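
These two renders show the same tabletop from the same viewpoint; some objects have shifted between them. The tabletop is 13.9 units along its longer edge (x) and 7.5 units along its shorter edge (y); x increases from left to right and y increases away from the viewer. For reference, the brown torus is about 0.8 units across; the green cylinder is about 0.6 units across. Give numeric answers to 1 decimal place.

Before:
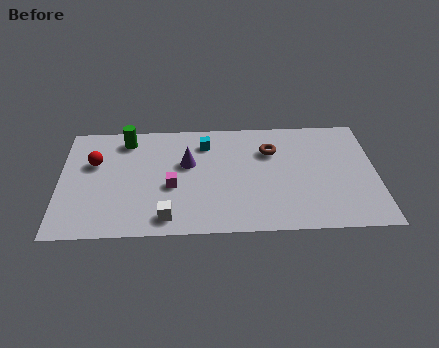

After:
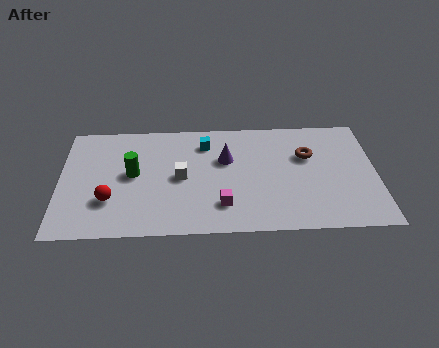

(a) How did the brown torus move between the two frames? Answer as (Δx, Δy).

(1.6, -0.4)

The brown torus started near (9.3, 5.3) and ended near (10.9, 4.9).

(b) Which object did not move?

the cyan cube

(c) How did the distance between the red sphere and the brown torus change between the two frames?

+1.3

They were about 7.8 units apart before and 9.1 after — 1.3 units further apart.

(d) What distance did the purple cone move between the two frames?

1.7

From (5.6, 4.6) to (7.3, 4.8), the purple cone covered √(1.7² + 0.2²) ≈ 1.7 units.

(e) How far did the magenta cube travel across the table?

2.6

The magenta cube moved from about (4.9, 3.1) to (7.1, 1.8), a distance of √(2.2² + 1.3²) ≈ 2.6.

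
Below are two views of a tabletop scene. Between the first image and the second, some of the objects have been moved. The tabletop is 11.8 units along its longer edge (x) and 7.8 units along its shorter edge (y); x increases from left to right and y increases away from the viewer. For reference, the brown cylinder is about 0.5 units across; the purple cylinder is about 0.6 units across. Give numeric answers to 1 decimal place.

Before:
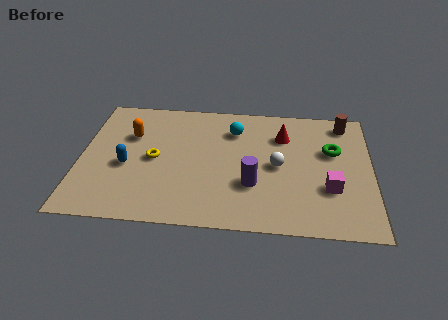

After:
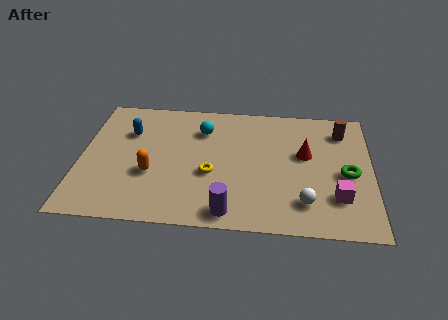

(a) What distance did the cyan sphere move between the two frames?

1.3

The cyan sphere moved from about (6.2, 5.9) to (4.9, 5.8), a distance of √(1.3² + 0.1²) ≈ 1.3.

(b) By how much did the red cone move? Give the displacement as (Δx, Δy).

(0.9, -1.1)

From the two frames, the red cone sits at roughly (8.2, 5.7) before and (9.1, 4.6) after.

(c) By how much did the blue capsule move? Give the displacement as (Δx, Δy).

(0.0, 2.1)

The blue capsule started near (1.9, 3.3) and ended near (1.9, 5.4).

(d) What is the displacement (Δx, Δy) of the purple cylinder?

(-0.9, -1.7)

The purple cylinder started near (7.0, 2.6) and ended near (6.1, 0.9).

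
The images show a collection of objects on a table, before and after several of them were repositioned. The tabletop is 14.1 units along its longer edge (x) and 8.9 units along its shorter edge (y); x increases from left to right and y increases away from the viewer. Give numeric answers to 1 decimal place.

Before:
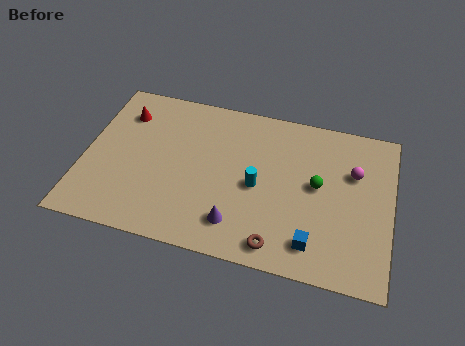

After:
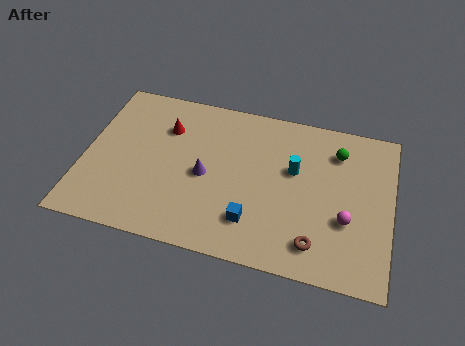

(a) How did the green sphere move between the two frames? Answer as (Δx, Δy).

(0.8, 2.1)

The green sphere was at about (10.7, 4.8) and moved to about (11.5, 6.9).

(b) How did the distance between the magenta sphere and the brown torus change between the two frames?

-3.7

The distance was about 5.8 in the first image and 2.1 in the second, so they moved 3.7 units closer together.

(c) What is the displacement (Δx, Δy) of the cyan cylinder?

(1.6, 1.3)

The cyan cylinder was at about (8.0, 4.1) and moved to about (9.6, 5.4).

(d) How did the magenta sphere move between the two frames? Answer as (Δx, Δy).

(-0.2, -2.7)

From the two frames, the magenta sphere sits at roughly (12.3, 5.9) before and (12.1, 3.2) after.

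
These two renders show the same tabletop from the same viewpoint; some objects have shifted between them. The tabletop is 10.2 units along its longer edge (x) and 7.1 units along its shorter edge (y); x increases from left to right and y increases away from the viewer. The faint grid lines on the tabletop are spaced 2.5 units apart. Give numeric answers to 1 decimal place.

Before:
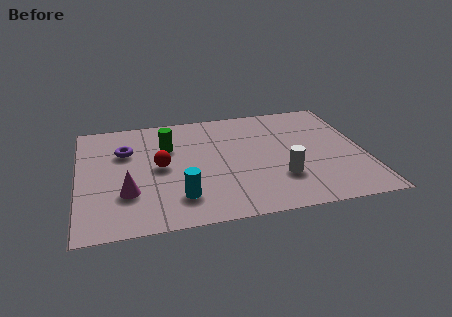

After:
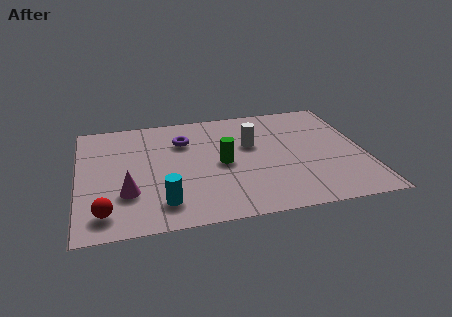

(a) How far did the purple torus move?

2.1

From (1.7, 4.8) to (3.8, 5.1), the purple torus covered √(2.1² + 0.3²) ≈ 2.1 units.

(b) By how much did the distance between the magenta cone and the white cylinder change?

-0.4

The distance was about 5.4 in the first image and 5.0 in the second, so they moved 0.4 units closer together.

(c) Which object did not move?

the magenta cone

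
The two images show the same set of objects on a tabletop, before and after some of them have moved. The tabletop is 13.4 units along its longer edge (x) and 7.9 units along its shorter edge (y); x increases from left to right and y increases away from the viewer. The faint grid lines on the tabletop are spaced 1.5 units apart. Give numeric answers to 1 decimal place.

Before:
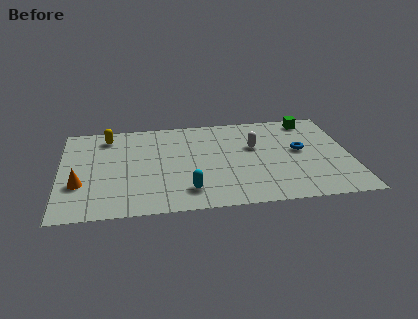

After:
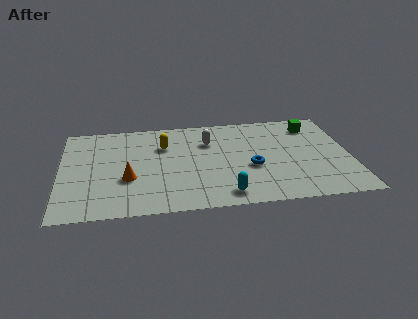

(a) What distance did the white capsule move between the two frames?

2.2

From (9.0, 4.9) to (6.9, 5.6), the white capsule covered √(2.1² + 0.7²) ≈ 2.2 units.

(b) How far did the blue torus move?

2.5

The blue torus was near (11.1, 4.3) before and (8.8, 3.2) after, so it travelled √(2.3² + 1.1²) ≈ 2.5 units.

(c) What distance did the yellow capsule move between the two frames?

2.8

The yellow capsule moved from about (2.2, 6.6) to (4.8, 5.5), a distance of √(2.6² + 1.1²) ≈ 2.8.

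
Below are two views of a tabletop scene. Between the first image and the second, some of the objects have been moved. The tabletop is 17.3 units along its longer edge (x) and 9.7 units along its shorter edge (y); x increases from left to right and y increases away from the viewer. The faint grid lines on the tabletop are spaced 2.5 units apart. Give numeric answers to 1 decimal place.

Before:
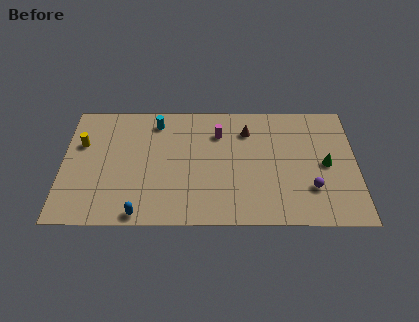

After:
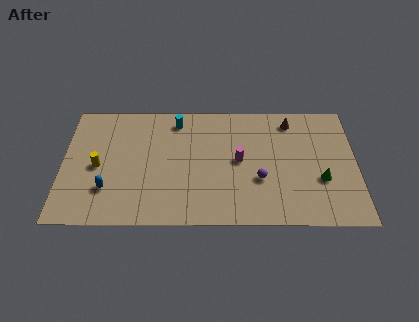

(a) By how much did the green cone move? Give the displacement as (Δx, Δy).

(-0.3, -1.2)

From the two frames, the green cone sits at roughly (15.5, 4.7) before and (15.2, 3.5) after.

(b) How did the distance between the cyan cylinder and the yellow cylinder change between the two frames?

+1.1

They were about 4.8 units apart before and 5.9 after — 1.1 units further apart.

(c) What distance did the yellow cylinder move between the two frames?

2.1

The yellow cylinder was near (1.1, 6.3) before and (2.1, 4.5) after, so it travelled √(1.0² + 1.8²) ≈ 2.1 units.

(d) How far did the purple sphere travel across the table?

3.1

From (14.6, 2.8) to (11.6, 3.5), the purple sphere covered √(3.0² + 0.7²) ≈ 3.1 units.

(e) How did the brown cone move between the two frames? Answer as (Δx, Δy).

(2.6, 0.8)

The brown cone was at about (10.9, 7.4) and moved to about (13.5, 8.2).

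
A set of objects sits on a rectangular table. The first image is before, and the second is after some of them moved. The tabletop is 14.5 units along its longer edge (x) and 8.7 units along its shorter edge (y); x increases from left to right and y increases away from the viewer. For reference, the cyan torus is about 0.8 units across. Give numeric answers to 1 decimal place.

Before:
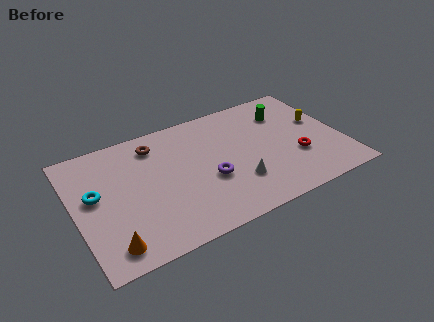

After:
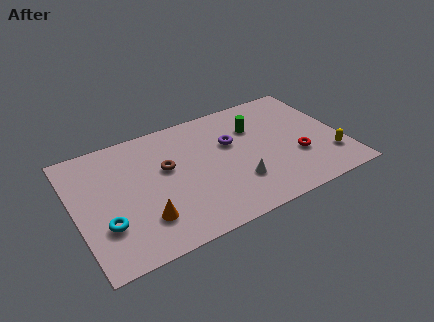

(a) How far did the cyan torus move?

2.2

The cyan torus moved from about (1.1, 4.9) to (1.4, 2.7), a distance of √(0.3² + 2.2²) ≈ 2.2.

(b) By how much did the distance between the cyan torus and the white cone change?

-0.7

The distance was about 7.8 in the first image and 7.1 in the second, so they moved 0.7 units closer together.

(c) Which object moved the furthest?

the yellow capsule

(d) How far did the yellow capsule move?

2.9

From (13.5, 5.1) to (13.6, 2.2), the yellow capsule covered √(0.1² + 2.9²) ≈ 2.9 units.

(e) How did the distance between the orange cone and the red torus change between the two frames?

-2.0

The distance was about 10.5 in the first image and 8.5 in the second, so they moved 2.0 units closer together.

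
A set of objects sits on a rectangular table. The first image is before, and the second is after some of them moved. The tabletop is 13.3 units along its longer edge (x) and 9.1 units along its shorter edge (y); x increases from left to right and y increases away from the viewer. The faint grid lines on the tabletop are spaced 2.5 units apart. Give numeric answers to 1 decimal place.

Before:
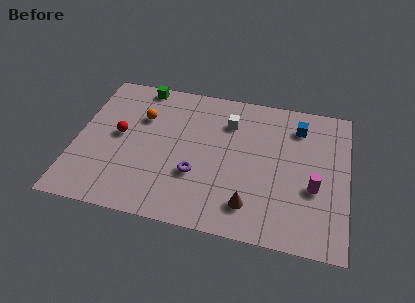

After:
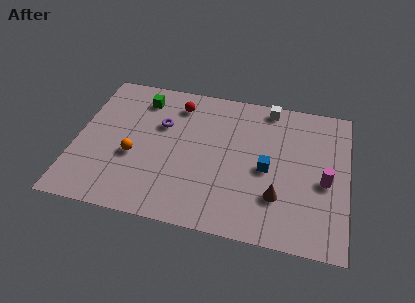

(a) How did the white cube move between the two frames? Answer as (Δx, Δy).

(1.9, 1.4)

The white cube was at about (7.4, 6.8) and moved to about (9.3, 8.2).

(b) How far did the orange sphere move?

2.6

From (3.1, 6.2) to (2.9, 3.6), the orange sphere covered √(0.2² + 2.6²) ≈ 2.6 units.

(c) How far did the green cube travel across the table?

0.9

The green cube was near (2.9, 8.3) before and (3.0, 7.4) after, so it travelled √(0.1² + 0.9²) ≈ 0.9 units.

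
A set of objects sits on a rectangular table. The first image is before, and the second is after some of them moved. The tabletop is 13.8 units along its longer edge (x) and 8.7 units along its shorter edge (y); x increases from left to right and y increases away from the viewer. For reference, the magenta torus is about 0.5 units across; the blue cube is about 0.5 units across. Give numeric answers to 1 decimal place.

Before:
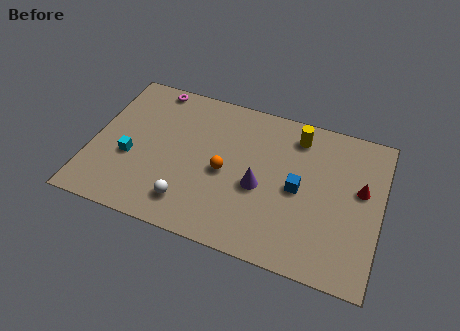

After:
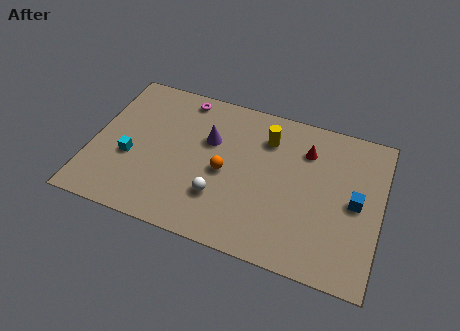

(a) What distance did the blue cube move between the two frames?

2.7

The blue cube moved from about (9.9, 4.2) to (12.6, 4.3), a distance of √(2.7² + 0.1²) ≈ 2.7.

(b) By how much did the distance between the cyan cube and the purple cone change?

-2.0

Before: roughly 6.2 units apart; after: 4.2. That's 2.0 units closer together.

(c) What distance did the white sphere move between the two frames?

1.6

The white sphere was near (4.9, 1.7) before and (6.3, 2.5) after, so it travelled √(1.4² + 0.8²) ≈ 1.6 units.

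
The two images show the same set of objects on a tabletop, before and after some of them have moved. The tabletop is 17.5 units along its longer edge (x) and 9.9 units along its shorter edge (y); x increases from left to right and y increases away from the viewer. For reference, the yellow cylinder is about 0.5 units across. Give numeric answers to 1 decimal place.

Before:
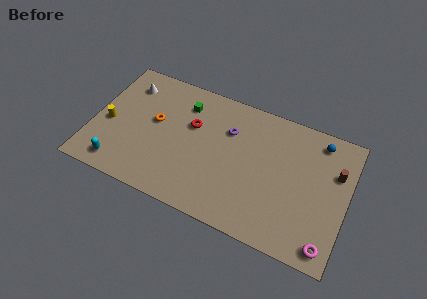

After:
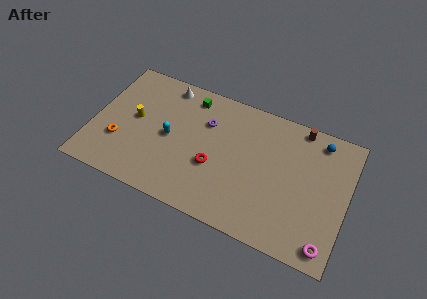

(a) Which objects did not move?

the blue sphere and the magenta torus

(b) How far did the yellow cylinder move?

2.0

The yellow cylinder moved from about (1.1, 4.3) to (2.8, 5.3), a distance of √(1.7² + 1.0²) ≈ 2.0.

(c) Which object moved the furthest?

the cyan capsule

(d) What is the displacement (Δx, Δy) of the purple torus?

(-1.6, 0.0)

The purple torus started near (9.2, 6.9) and ended near (7.6, 6.9).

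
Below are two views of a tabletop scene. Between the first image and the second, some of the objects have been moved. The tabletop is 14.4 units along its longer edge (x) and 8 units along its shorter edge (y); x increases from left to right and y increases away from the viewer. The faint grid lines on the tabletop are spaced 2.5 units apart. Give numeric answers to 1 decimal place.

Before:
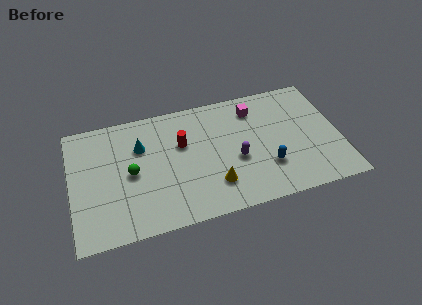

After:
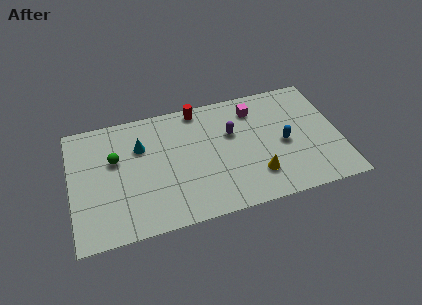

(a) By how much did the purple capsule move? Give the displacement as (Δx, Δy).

(-0.1, 1.8)

From the two frames, the purple capsule sits at roughly (8.8, 3.3) before and (8.7, 5.1) after.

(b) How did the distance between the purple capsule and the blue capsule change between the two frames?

+1.2

The distance was about 1.8 in the first image and 3.0 in the second, so they moved 1.2 units further apart.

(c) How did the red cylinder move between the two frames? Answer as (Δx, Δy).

(1.0, 2.1)

From the two frames, the red cylinder sits at roughly (6.0, 5.1) before and (7.0, 7.2) after.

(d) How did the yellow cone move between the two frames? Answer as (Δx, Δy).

(2.3, 0.0)

From the two frames, the yellow cone sits at roughly (7.5, 2.0) before and (9.8, 2.0) after.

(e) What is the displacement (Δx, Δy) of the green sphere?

(-0.8, 1.1)

From the two frames, the green sphere sits at roughly (3.2, 3.9) before and (2.4, 5.0) after.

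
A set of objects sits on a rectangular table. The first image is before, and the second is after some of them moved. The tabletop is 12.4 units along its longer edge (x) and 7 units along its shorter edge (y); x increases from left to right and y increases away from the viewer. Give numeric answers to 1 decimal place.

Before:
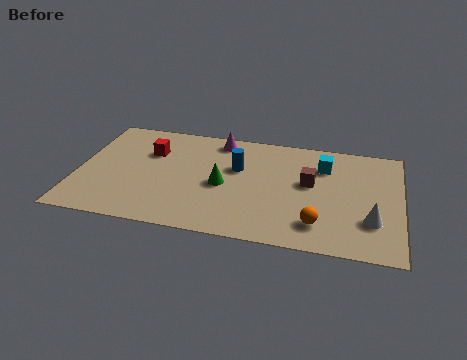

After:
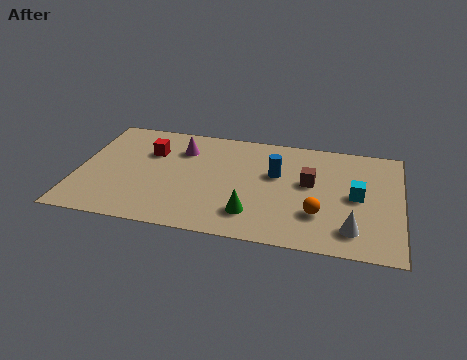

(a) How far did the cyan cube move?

2.1

The cyan cube was near (9.4, 5.2) before and (10.7, 3.5) after, so it travelled √(1.3² + 1.7²) ≈ 2.1 units.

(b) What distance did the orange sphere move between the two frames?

0.6

From (9.3, 1.5) to (9.3, 2.1), the orange sphere covered √(0.0² + 0.6²) ≈ 0.6 units.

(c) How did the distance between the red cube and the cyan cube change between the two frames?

+1.4

Before: roughly 6.7 units apart; after: 8.1. That's 1.4 units further apart.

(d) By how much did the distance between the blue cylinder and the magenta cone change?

+1.9

The distance was about 1.9 in the first image and 3.8 in the second, so they moved 1.9 units further apart.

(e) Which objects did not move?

the red cube and the brown cube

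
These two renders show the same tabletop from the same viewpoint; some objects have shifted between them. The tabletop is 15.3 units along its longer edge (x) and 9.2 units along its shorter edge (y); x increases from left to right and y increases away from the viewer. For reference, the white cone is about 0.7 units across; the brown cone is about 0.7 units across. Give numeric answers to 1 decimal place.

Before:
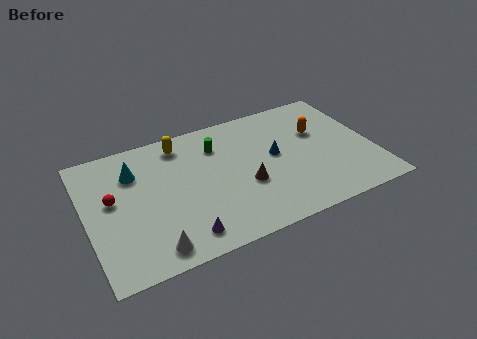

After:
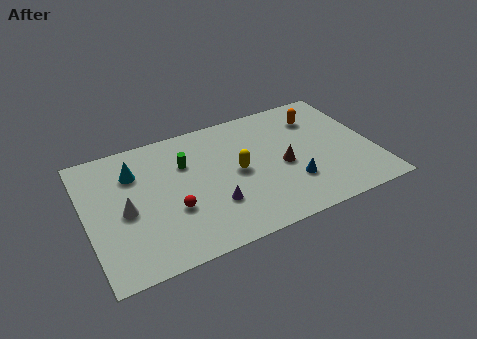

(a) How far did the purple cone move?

2.3

The purple cone was near (4.7, 1.4) before and (6.5, 2.8) after, so it travelled √(1.8² + 1.4²) ≈ 2.3 units.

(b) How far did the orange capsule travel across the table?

1.1

The orange capsule was near (12.6, 5.9) before and (12.7, 7.0) after, so it travelled √(0.1² + 1.1²) ≈ 1.1 units.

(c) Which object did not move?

the cyan cone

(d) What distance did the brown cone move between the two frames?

2.2

From (8.3, 3.5) to (10.4, 4.1), the brown cone covered √(2.1² + 0.6²) ≈ 2.2 units.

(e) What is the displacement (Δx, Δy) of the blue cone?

(0.6, -2.3)

The blue cone started near (10.1, 5.0) and ended near (10.7, 2.7).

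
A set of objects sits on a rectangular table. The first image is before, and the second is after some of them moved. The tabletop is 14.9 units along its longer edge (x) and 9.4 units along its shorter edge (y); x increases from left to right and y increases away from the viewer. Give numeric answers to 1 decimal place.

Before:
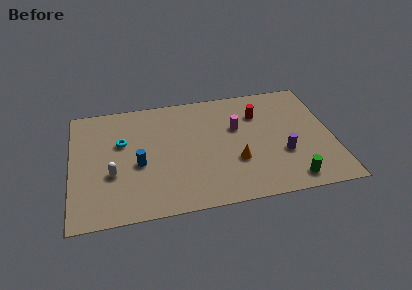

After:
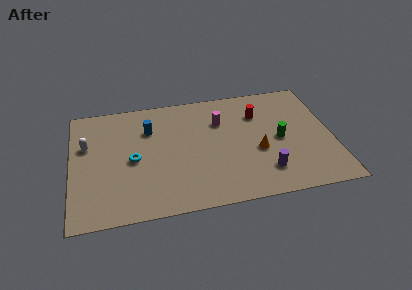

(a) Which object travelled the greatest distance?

the green cylinder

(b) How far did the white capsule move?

2.9

From (2.3, 3.5) to (0.9, 6.0), the white capsule covered √(1.4² + 2.5²) ≈ 2.9 units.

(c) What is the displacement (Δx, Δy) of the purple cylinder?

(-1.1, -1.2)

From the two frames, the purple cylinder sits at roughly (12.0, 3.3) before and (10.9, 2.1) after.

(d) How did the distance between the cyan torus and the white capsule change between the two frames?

+0.6

They were about 2.5 units apart before and 3.1 after — 0.6 units further apart.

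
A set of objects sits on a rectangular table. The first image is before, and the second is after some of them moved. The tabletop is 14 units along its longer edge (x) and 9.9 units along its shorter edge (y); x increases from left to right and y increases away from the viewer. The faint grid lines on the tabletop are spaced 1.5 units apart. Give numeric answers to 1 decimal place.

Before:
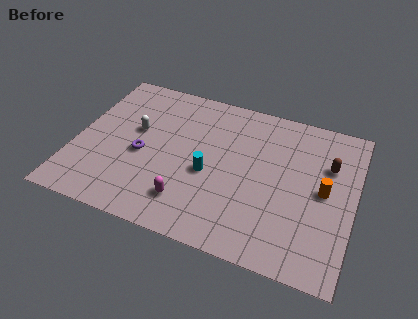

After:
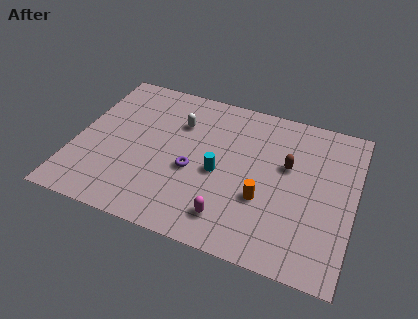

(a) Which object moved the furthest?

the orange cylinder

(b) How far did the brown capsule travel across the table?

2.1

From (12.6, 6.7) to (10.6, 6.0), the brown capsule covered √(2.0² + 0.7²) ≈ 2.1 units.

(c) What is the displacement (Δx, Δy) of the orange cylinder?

(-2.9, -1.5)

The orange cylinder started near (12.5, 5.0) and ended near (9.6, 3.5).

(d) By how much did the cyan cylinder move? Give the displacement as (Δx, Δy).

(0.5, 0.2)

From the two frames, the cyan cylinder sits at roughly (6.8, 4.2) before and (7.3, 4.4) after.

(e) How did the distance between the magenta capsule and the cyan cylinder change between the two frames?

+0.5

They were about 2.2 units apart before and 2.7 after — 0.5 units further apart.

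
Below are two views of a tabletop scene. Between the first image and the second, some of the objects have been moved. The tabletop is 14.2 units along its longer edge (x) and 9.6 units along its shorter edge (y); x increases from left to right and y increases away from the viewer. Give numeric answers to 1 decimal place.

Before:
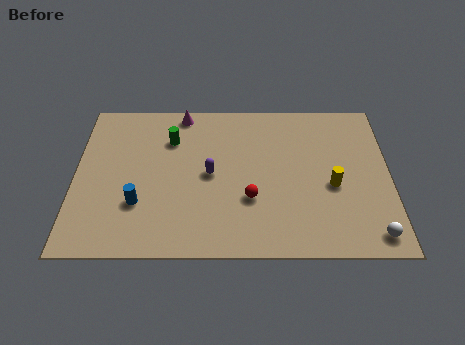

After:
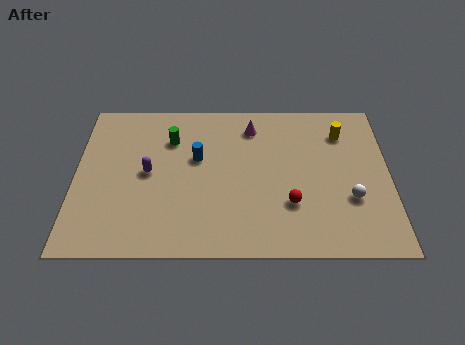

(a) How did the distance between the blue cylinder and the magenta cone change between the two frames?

-2.8

The distance was about 6.0 in the first image and 3.2 in the second, so they moved 2.8 units closer together.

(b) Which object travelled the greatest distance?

the blue cylinder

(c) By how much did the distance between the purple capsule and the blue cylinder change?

-1.3

The distance was about 3.7 in the first image and 2.4 in the second, so they moved 1.3 units closer together.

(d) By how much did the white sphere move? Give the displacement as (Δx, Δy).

(-0.9, 2.1)

From the two frames, the white sphere sits at roughly (13.3, 1.2) before and (12.4, 3.3) after.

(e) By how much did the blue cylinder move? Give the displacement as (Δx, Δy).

(2.6, 2.8)

From the two frames, the blue cylinder sits at roughly (2.9, 3.0) before and (5.5, 5.8) after.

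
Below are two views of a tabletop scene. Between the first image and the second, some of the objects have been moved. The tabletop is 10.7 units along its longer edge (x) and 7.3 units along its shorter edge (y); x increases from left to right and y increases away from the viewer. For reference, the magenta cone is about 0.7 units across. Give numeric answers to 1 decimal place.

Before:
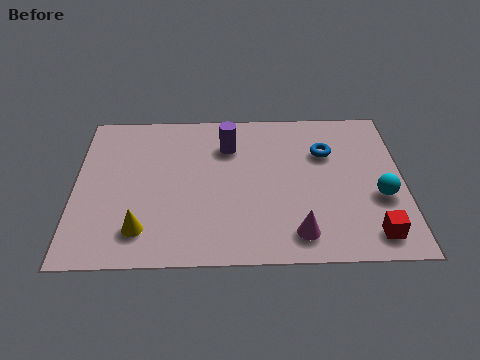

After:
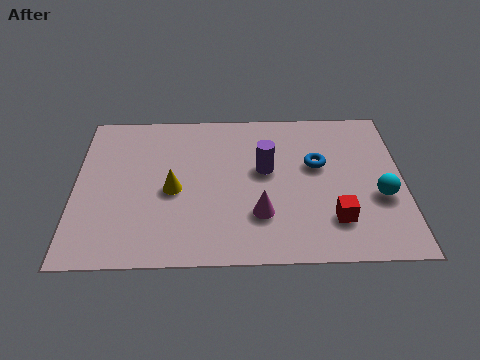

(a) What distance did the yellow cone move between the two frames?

2.1

From (2.2, 1.5) to (3.2, 3.3), the yellow cone covered √(1.0² + 1.8²) ≈ 2.1 units.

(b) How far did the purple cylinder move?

1.7

The purple cylinder was near (5.0, 5.4) before and (6.2, 4.2) after, so it travelled √(1.2² + 1.2²) ≈ 1.7 units.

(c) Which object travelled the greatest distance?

the yellow cone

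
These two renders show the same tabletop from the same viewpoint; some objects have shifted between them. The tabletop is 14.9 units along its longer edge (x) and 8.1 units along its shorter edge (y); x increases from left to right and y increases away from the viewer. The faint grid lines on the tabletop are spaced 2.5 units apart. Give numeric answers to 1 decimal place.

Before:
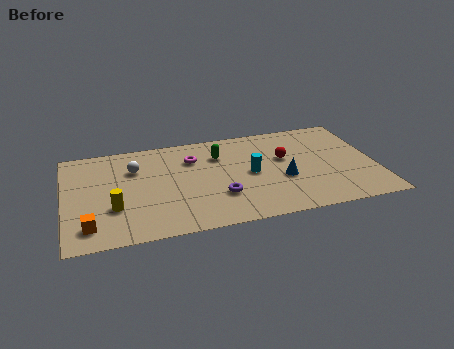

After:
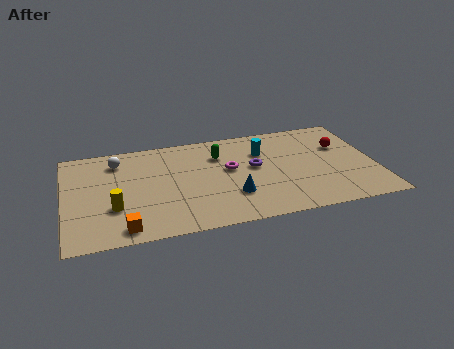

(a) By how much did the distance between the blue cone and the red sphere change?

+4.5

They were about 1.7 units apart before and 6.2 after — 4.5 units further apart.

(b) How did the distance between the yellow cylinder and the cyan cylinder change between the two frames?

+1.2

Before: roughly 6.7 units apart; after: 7.9. That's 1.2 units further apart.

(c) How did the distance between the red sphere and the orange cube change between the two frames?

+1.4

They were about 10.1 units apart before and 11.5 after — 1.4 units further apart.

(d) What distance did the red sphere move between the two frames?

2.8

From (10.6, 4.9) to (13.4, 5.3), the red sphere covered √(2.8² + 0.4²) ≈ 2.8 units.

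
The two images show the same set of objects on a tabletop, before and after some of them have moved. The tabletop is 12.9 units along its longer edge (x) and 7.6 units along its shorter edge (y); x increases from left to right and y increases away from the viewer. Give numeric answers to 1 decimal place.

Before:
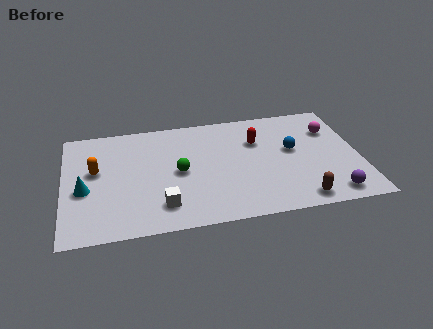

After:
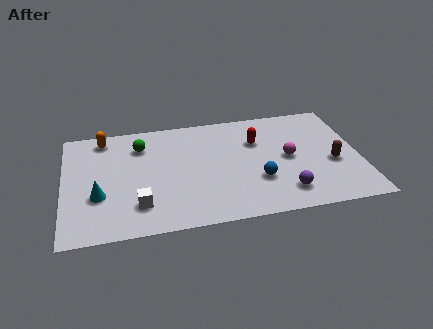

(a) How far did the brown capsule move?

2.7

The brown capsule was near (10.1, 0.9) before and (11.7, 3.1) after, so it travelled √(1.6² + 2.2²) ≈ 2.7 units.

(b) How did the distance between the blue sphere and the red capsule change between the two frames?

+1.0

Before: roughly 1.7 units apart; after: 2.7. That's 1.0 units further apart.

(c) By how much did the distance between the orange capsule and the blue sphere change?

-0.8

They were about 8.6 units apart before and 7.8 after — 0.8 units closer together.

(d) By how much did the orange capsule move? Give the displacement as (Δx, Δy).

(0.4, 2.2)

The orange capsule was at about (1.4, 4.4) and moved to about (1.8, 6.6).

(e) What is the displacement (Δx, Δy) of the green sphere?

(-1.6, 2.1)

The green sphere was at about (5.0, 3.7) and moved to about (3.4, 5.8).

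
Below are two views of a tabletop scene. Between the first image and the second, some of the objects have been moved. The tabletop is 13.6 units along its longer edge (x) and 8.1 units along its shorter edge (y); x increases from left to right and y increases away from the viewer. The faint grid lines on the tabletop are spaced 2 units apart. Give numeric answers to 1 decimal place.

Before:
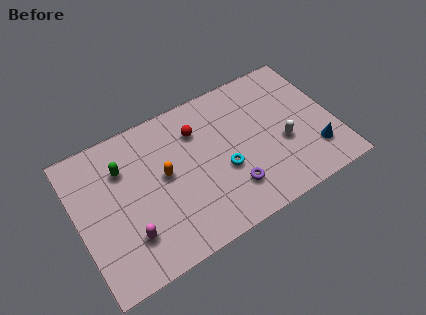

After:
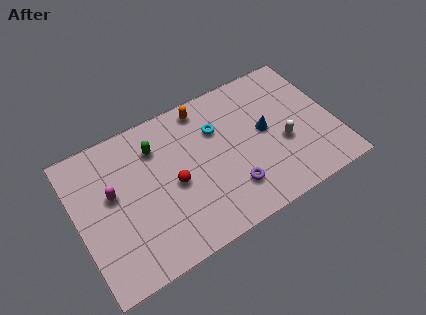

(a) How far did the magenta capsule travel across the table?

2.6

The magenta capsule moved from about (2.4, 2.1) to (1.9, 4.7), a distance of √(0.5² + 2.6²) ≈ 2.6.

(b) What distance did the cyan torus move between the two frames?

2.4

From (7.6, 3.2) to (7.6, 5.6), the cyan torus covered √(0.0² + 2.4²) ≈ 2.4 units.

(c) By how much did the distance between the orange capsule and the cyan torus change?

-1.6

The distance was about 3.2 in the first image and 1.6 in the second, so they moved 1.6 units closer together.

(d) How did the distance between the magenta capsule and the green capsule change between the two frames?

-0.8

The distance was about 3.7 in the first image and 2.9 in the second, so they moved 0.8 units closer together.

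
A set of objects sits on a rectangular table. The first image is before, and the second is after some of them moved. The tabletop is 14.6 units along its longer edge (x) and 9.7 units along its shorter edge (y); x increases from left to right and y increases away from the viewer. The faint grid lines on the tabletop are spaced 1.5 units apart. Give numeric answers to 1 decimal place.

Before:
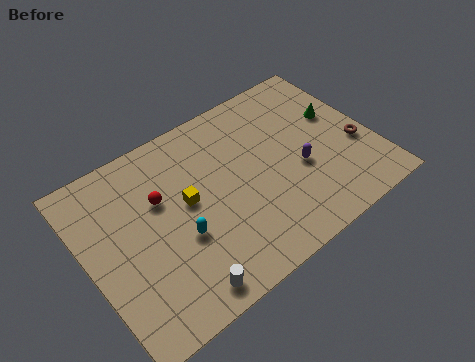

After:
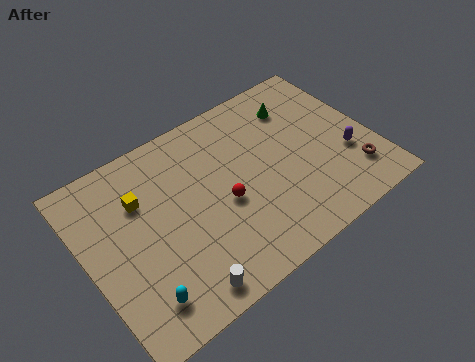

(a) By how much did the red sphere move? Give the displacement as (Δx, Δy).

(2.9, -2.0)

The red sphere was at about (3.9, 6.2) and moved to about (6.8, 4.2).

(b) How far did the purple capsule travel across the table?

2.5

From (10.7, 3.9) to (13.1, 3.4), the purple capsule covered √(2.4² + 0.5²) ≈ 2.5 units.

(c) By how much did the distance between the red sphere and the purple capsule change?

-0.8

They were about 7.2 units apart before and 6.4 after — 0.8 units closer together.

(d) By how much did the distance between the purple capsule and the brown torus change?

-1.8

The distance was about 3.0 in the first image and 1.2 in the second, so they moved 1.8 units closer together.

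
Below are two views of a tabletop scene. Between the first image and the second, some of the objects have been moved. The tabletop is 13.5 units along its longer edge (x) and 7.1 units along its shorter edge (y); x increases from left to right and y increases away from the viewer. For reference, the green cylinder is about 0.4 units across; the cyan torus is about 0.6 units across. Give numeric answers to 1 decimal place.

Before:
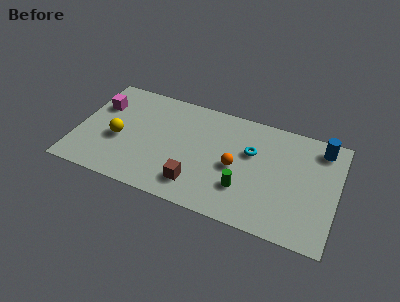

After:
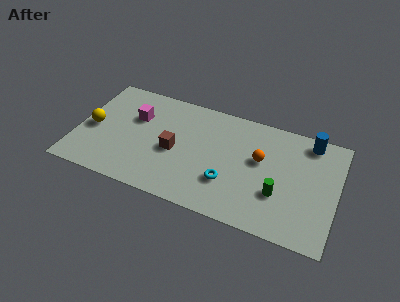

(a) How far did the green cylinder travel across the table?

1.8

From (8.8, 2.1) to (10.6, 2.4), the green cylinder covered √(1.8² + 0.3²) ≈ 1.8 units.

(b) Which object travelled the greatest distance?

the cyan torus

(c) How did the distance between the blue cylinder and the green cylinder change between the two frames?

-1.4

They were about 5.4 units apart before and 4.0 after — 1.4 units closer together.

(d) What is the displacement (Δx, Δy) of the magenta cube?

(1.9, -0.2)

The magenta cube was at about (1.0, 4.9) and moved to about (2.9, 4.7).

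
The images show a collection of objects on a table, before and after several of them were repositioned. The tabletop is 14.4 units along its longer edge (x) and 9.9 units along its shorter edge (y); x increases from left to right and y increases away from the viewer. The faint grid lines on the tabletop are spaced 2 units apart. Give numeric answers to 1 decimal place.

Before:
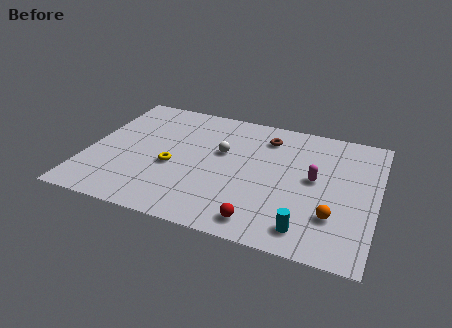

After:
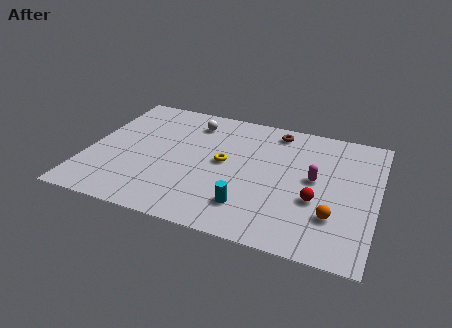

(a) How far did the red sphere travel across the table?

3.5

The red sphere moved from about (9.0, 1.3) to (11.5, 3.7), a distance of √(2.5² + 2.4²) ≈ 3.5.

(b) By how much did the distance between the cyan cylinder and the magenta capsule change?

+0.5

Before: roughly 3.8 units apart; after: 4.3. That's 0.5 units further apart.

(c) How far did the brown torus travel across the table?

0.8

From (8.7, 7.9) to (9.1, 8.6), the brown torus covered √(0.4² + 0.7²) ≈ 0.8 units.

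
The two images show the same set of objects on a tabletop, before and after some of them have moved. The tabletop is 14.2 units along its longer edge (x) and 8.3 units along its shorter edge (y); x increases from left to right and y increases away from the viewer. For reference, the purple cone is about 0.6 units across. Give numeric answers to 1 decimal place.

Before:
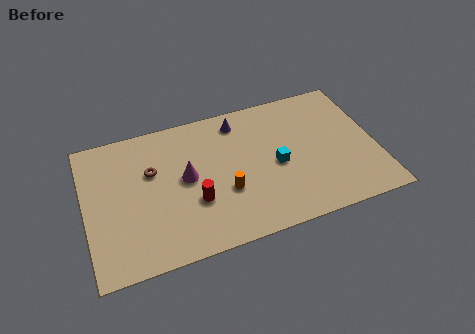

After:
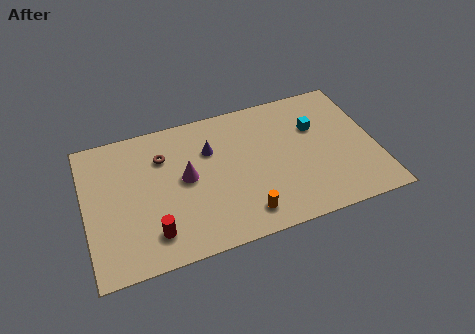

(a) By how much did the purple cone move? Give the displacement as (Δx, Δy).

(-1.5, -1.3)

The purple cone started near (7.7, 7.0) and ended near (6.2, 5.7).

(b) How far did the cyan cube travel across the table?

2.7

The cyan cube moved from about (9.3, 3.8) to (11.4, 5.5), a distance of √(2.1² + 1.7²) ≈ 2.7.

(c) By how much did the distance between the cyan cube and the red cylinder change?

+4.9

They were about 4.2 units apart before and 9.1 after — 4.9 units further apart.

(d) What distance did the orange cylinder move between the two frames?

1.8

The orange cylinder was near (6.7, 3.0) before and (7.5, 1.4) after, so it travelled √(0.8² + 1.6²) ≈ 1.8 units.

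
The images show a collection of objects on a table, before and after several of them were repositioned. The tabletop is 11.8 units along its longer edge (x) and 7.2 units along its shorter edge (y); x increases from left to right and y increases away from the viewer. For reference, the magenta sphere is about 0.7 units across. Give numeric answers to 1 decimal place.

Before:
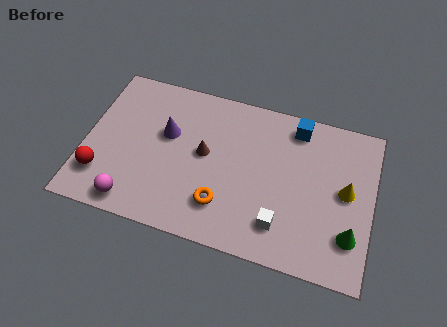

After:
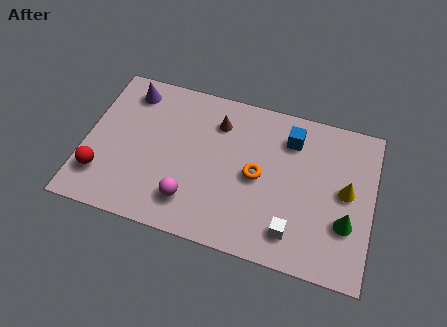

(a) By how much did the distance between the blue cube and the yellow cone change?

-0.3

The distance was about 3.3 in the first image and 3.0 in the second, so they moved 0.3 units closer together.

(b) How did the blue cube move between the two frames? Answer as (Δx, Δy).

(-0.2, -0.6)

From the two frames, the blue cube sits at roughly (8.5, 6.2) before and (8.3, 5.6) after.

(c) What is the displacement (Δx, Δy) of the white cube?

(0.5, -0.2)

From the two frames, the white cube sits at roughly (8.2, 1.6) before and (8.7, 1.4) after.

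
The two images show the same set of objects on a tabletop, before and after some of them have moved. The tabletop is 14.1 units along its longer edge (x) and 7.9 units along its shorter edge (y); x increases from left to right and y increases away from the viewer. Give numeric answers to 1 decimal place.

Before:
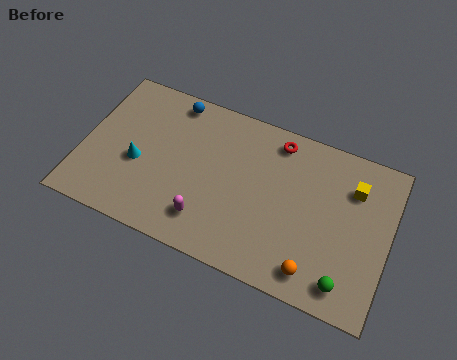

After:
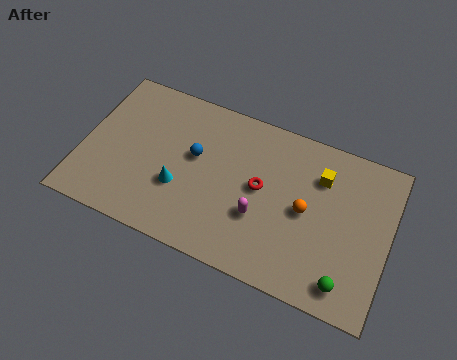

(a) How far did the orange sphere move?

2.8

The orange sphere moved from about (11.0, 1.2) to (10.3, 3.9), a distance of √(0.7² + 2.7²) ≈ 2.8.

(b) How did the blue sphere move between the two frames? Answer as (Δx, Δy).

(1.3, -2.4)

The blue sphere started near (3.8, 7.0) and ended near (5.1, 4.6).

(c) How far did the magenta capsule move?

2.5

From (6.0, 1.7) to (8.3, 2.8), the magenta capsule covered √(2.3² + 1.1²) ≈ 2.5 units.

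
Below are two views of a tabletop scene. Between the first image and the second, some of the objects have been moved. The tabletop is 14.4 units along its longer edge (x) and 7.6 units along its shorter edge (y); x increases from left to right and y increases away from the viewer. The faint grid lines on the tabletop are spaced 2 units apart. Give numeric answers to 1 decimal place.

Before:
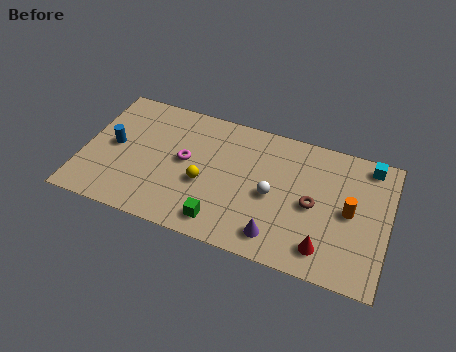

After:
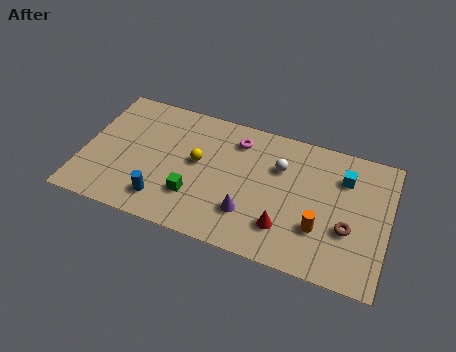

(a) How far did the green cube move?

1.7

The green cube was near (6.8, 1.2) before and (5.4, 2.2) after, so it travelled √(1.4² + 1.0²) ≈ 1.7 units.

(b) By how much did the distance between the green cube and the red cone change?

-0.5

The distance was about 4.8 in the first image and 4.3 in the second, so they moved 0.5 units closer together.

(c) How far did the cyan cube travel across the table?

1.6

From (13.3, 6.7) to (12.2, 5.6), the cyan cube covered √(1.1² + 1.1²) ≈ 1.6 units.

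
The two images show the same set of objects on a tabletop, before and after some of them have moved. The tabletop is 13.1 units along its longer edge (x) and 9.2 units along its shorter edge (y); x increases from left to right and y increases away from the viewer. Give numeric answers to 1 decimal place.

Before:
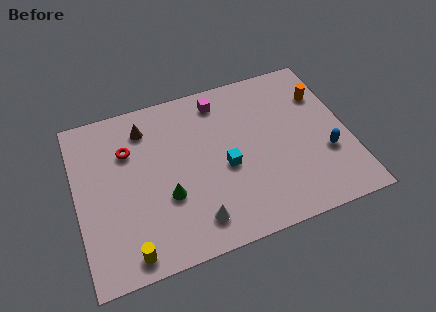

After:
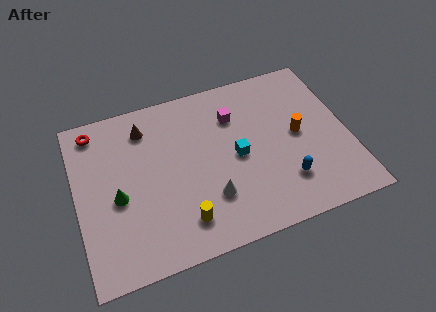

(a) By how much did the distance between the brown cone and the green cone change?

-0.4

They were about 4.2 units apart before and 3.8 after — 0.4 units closer together.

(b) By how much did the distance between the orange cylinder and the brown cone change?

-0.9

The distance was about 8.6 in the first image and 7.7 in the second, so they moved 0.9 units closer together.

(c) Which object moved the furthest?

the yellow cylinder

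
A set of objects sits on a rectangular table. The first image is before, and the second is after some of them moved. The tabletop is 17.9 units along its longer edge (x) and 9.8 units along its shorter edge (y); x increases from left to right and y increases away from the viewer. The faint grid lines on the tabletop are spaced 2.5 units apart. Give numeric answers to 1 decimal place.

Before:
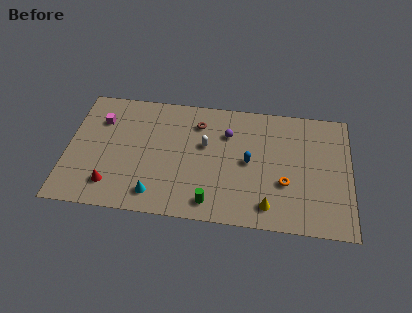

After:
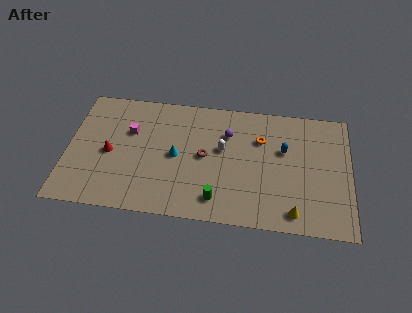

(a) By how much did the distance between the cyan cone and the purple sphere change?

-3.1

Before: roughly 7.0 units apart; after: 3.9. That's 3.1 units closer together.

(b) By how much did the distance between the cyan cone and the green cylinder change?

+0.6

The distance was about 3.5 in the first image and 4.1 in the second, so they moved 0.6 units further apart.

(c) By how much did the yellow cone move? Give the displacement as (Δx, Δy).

(1.6, -0.3)

The yellow cone started near (12.8, 1.6) and ended near (14.4, 1.3).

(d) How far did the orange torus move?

3.7

The orange torus moved from about (13.8, 3.5) to (12.2, 6.8), a distance of √(1.6² + 3.3²) ≈ 3.7.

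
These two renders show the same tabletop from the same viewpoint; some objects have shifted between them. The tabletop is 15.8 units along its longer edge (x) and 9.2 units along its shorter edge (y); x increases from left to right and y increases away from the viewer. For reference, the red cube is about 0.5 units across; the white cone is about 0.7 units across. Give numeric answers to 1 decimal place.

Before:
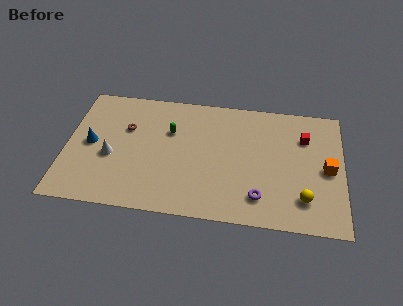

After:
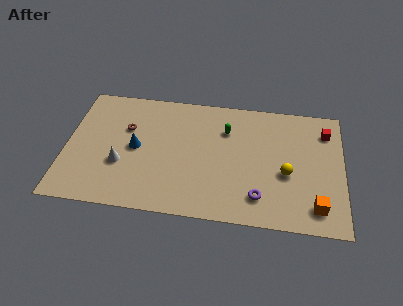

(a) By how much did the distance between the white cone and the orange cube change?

-1.1

They were about 12.3 units apart before and 11.2 after — 1.1 units closer together.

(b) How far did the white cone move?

0.8

The white cone was near (2.6, 3.8) before and (3.2, 3.3) after, so it travelled √(0.6² + 0.5²) ≈ 0.8 units.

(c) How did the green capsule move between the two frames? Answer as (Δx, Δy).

(3.2, 0.5)

The green capsule was at about (5.9, 6.1) and moved to about (9.1, 6.6).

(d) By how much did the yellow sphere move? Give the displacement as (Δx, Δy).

(-1.0, 1.7)

The yellow sphere started near (13.6, 2.1) and ended near (12.6, 3.8).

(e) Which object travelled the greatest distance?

the green capsule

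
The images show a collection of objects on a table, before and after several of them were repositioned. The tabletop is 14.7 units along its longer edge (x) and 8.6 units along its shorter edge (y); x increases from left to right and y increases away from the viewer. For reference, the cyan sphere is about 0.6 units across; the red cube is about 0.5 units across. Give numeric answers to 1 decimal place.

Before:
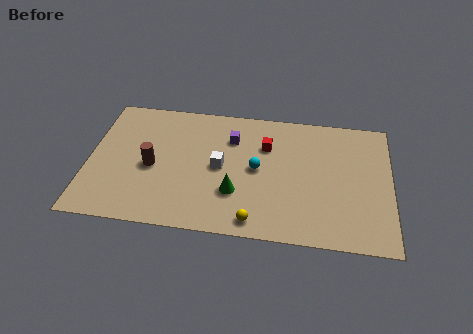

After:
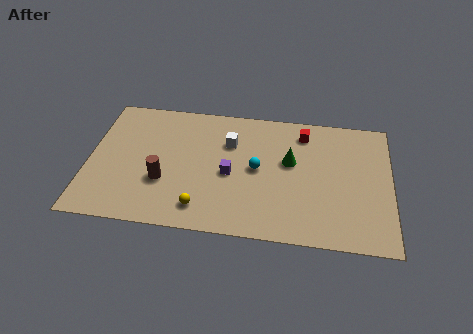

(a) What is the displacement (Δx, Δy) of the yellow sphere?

(-2.6, 0.5)

From the two frames, the yellow sphere sits at roughly (8.2, 1.0) before and (5.6, 1.5) after.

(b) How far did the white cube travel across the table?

1.7

The white cube moved from about (6.4, 4.3) to (6.8, 6.0), a distance of √(0.4² + 1.7²) ≈ 1.7.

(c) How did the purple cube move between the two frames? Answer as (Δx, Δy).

(0.0, -2.4)

The purple cube started near (6.9, 6.3) and ended near (6.9, 3.9).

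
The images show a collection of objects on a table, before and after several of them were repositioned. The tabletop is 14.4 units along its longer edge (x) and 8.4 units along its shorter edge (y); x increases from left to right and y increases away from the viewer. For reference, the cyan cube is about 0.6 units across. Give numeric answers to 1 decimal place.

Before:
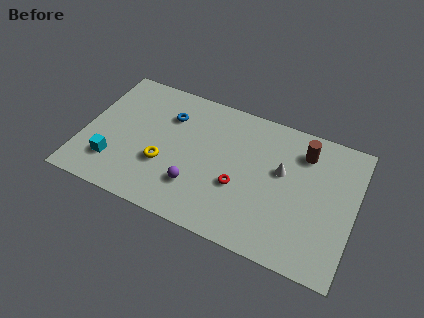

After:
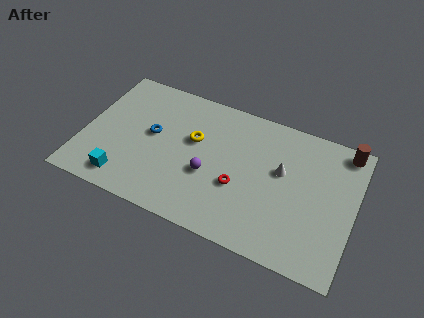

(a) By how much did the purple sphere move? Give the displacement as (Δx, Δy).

(0.6, 1.0)

The purple sphere was at about (6.2, 2.3) and moved to about (6.8, 3.3).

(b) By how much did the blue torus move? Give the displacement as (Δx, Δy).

(-0.7, -1.5)

The blue torus started near (4.3, 6.1) and ended near (3.6, 4.6).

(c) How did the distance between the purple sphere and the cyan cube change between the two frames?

+0.3

They were about 4.4 units apart before and 4.7 after — 0.3 units further apart.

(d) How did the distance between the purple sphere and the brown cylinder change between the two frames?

+1.2

The distance was about 6.8 in the first image and 8.0 in the second, so they moved 1.2 units further apart.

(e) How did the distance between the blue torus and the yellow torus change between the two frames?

-0.8

The distance was about 3.1 in the first image and 2.3 in the second, so they moved 0.8 units closer together.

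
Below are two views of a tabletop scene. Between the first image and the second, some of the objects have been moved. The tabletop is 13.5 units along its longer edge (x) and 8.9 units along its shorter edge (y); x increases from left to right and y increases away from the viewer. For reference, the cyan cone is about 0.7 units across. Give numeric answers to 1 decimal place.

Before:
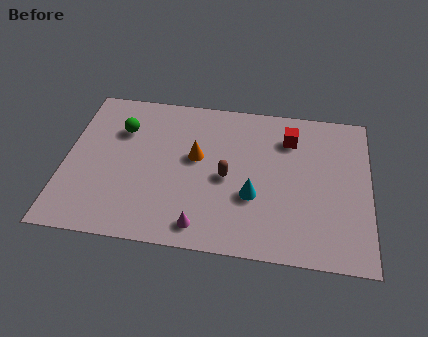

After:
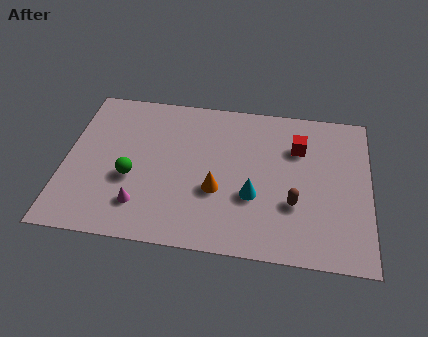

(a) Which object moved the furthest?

the brown capsule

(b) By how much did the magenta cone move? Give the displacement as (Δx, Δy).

(-2.7, 0.8)

The magenta cone started near (6.2, 1.2) and ended near (3.5, 2.0).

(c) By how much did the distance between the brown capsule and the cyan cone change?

+0.3

Before: roughly 1.5 units apart; after: 1.8. That's 0.3 units further apart.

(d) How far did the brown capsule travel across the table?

3.2

The brown capsule moved from about (7.2, 4.1) to (10.2, 3.0), a distance of √(3.0² + 1.1²) ≈ 3.2.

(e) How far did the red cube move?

0.6

The red cube moved from about (9.9, 6.8) to (10.3, 6.3), a distance of √(0.4² + 0.5²) ≈ 0.6.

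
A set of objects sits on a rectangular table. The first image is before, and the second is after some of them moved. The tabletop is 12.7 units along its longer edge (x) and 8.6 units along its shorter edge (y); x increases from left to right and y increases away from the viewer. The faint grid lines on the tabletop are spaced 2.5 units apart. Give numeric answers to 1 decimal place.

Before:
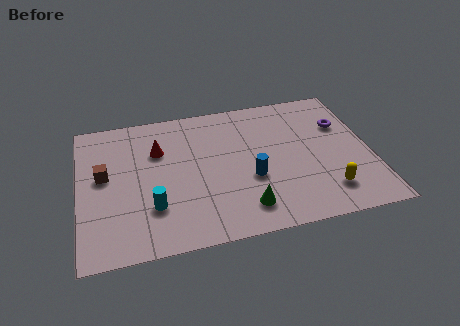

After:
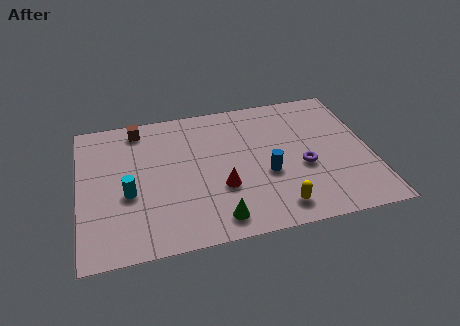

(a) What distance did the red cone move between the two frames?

3.9

The red cone moved from about (3.5, 5.9) to (6.1, 3.0), a distance of √(2.6² + 2.9²) ≈ 3.9.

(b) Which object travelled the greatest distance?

the red cone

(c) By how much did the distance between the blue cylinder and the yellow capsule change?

-1.4

The distance was about 3.5 in the first image and 2.1 in the second, so they moved 1.4 units closer together.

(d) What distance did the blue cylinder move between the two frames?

0.7

The blue cylinder was near (7.4, 3.3) before and (8.1, 3.4) after, so it travelled √(0.7² + 0.1²) ≈ 0.7 units.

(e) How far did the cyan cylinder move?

1.4

From (3.1, 2.5) to (2.1, 3.5), the cyan cylinder covered √(1.0² + 1.0²) ≈ 1.4 units.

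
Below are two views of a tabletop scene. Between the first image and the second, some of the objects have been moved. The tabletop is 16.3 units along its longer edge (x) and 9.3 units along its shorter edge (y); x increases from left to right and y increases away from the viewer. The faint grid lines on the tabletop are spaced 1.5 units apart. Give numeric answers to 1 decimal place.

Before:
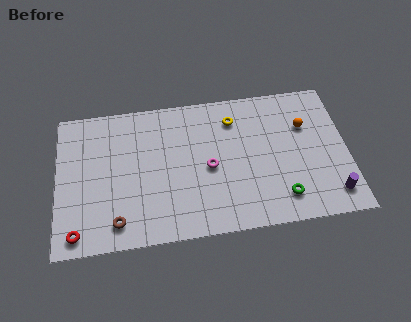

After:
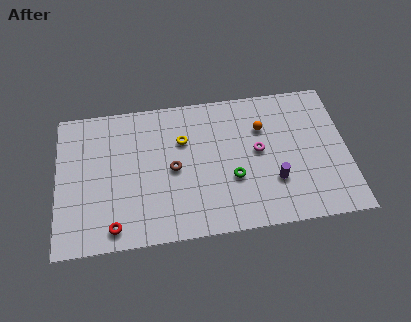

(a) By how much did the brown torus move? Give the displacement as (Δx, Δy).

(3.2, 3.0)

From the two frames, the brown torus sits at roughly (3.3, 1.5) before and (6.5, 4.5) after.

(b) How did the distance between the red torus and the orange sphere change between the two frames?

-3.9

Before: roughly 13.9 units apart; after: 10.0. That's 3.9 units closer together.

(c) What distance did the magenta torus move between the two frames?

2.9

The magenta torus moved from about (8.5, 4.3) to (11.3, 5.0), a distance of √(2.8² + 0.7²) ≈ 2.9.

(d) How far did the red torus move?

2.0

The red torus was near (1.1, 1.1) before and (3.1, 1.2) after, so it travelled √(2.0² + 0.1²) ≈ 2.0 units.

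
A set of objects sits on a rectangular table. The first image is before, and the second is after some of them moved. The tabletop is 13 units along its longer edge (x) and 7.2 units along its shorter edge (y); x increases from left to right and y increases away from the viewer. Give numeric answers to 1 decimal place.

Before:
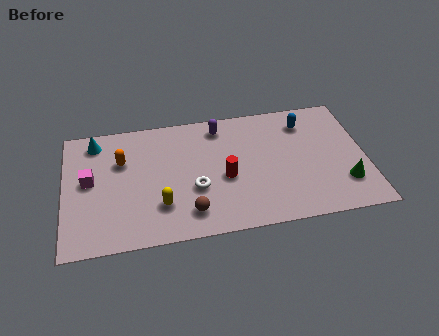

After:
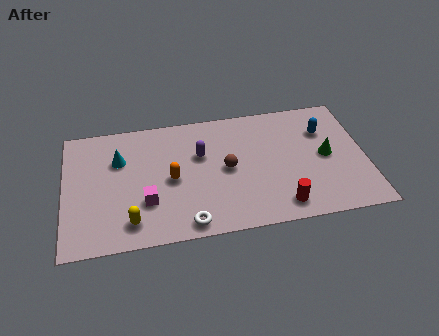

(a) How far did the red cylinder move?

3.0

From (6.9, 3.1) to (9.2, 1.1), the red cylinder covered √(2.3² + 2.0²) ≈ 3.0 units.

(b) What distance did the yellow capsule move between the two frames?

1.5

From (4.1, 2.0) to (2.8, 1.3), the yellow capsule covered √(1.3² + 0.7²) ≈ 1.5 units.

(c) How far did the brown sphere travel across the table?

2.8

The brown sphere was near (5.3, 1.4) before and (7.0, 3.6) after, so it travelled √(1.7² + 2.2²) ≈ 2.8 units.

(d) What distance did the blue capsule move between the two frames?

1.0

From (10.5, 5.7) to (11.3, 5.1), the blue capsule covered √(0.8² + 0.6²) ≈ 1.0 units.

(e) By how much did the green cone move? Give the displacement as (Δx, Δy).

(-0.7, 1.7)

The green cone started near (12.0, 1.9) and ended near (11.3, 3.6).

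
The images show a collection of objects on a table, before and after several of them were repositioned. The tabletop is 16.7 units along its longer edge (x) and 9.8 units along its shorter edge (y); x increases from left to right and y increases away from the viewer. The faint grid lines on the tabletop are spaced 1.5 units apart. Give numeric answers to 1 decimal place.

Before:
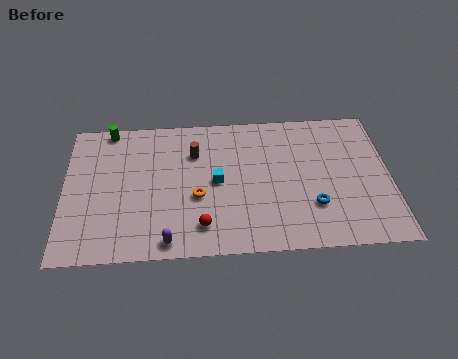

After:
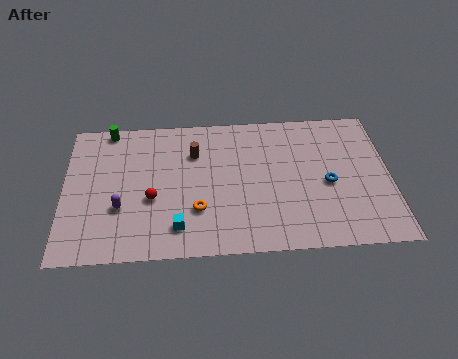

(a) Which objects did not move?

the brown cylinder and the green cylinder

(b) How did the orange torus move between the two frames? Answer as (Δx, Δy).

(0.0, -0.9)

The orange torus started near (6.8, 3.9) and ended near (6.8, 3.0).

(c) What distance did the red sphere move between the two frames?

3.2

The red sphere moved from about (7.0, 1.9) to (4.5, 3.9), a distance of √(2.5² + 2.0²) ≈ 3.2.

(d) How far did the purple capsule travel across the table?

3.4

From (5.3, 1.0) to (2.9, 3.4), the purple capsule covered √(2.4² + 2.4²) ≈ 3.4 units.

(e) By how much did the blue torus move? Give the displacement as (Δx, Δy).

(0.8, 1.5)

The blue torus was at about (12.7, 2.9) and moved to about (13.5, 4.4).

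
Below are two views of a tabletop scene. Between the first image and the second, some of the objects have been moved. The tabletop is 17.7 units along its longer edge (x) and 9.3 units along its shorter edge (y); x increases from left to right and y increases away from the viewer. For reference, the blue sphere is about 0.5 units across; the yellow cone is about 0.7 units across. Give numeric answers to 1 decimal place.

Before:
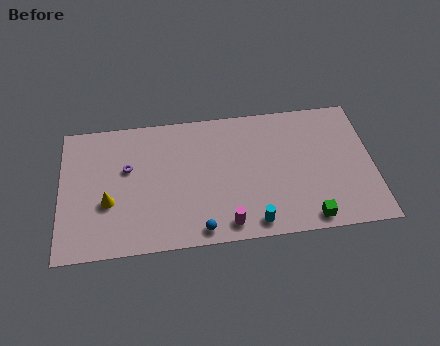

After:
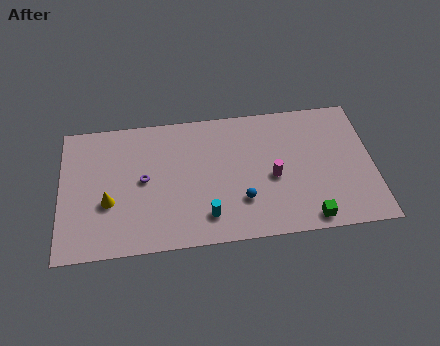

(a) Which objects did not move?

the green cube and the yellow cone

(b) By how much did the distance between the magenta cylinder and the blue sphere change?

+0.8

The distance was about 1.5 in the first image and 2.3 in the second, so they moved 0.8 units further apart.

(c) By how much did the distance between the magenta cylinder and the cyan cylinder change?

+2.9

Before: roughly 1.5 units apart; after: 4.4. That's 2.9 units further apart.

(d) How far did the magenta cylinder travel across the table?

4.0

The magenta cylinder was near (9.3, 1.2) before and (12.0, 4.1) after, so it travelled √(2.7² + 2.9²) ≈ 4.0 units.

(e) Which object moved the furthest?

the magenta cylinder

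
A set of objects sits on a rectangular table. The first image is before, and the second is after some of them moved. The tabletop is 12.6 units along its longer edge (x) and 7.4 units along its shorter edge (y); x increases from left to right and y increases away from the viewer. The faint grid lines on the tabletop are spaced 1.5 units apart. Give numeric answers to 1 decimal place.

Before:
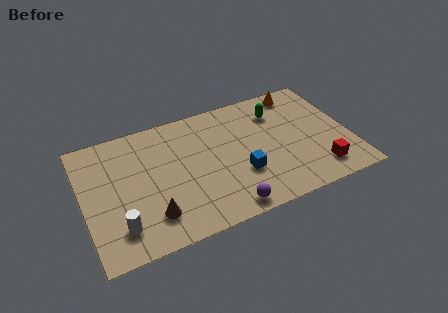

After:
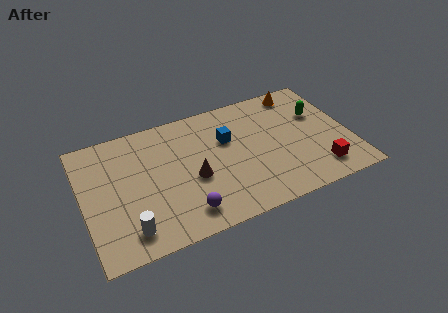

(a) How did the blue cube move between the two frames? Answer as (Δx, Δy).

(-0.4, 2.3)

The blue cube was at about (7.3, 2.5) and moved to about (6.9, 4.8).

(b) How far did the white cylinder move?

0.5

The white cylinder was near (1.5, 1.6) before and (1.9, 1.3) after, so it travelled √(0.4² + 0.3²) ≈ 0.5 units.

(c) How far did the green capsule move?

2.1

The green capsule moved from about (9.4, 5.6) to (11.3, 4.8), a distance of √(1.9² + 0.8²) ≈ 2.1.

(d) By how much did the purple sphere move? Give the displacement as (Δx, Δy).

(-1.9, 0.5)

The purple sphere was at about (6.4, 0.8) and moved to about (4.5, 1.3).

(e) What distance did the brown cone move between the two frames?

2.5

The brown cone moved from about (3.0, 1.7) to (5.1, 3.1), a distance of √(2.1² + 1.4²) ≈ 2.5.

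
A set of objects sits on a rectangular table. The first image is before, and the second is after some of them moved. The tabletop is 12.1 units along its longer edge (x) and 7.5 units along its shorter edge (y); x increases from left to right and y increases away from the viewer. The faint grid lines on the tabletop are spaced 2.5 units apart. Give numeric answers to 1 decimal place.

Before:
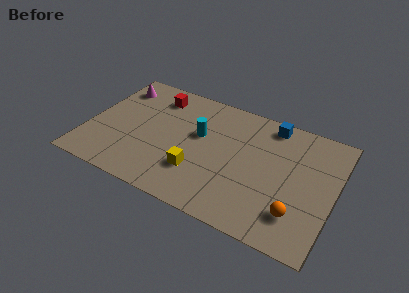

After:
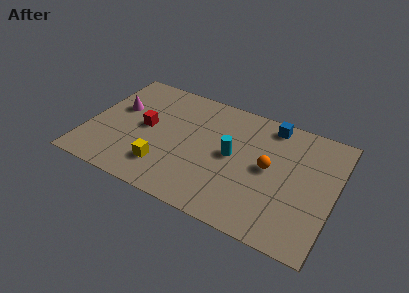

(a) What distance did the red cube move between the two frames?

2.2

From (3.0, 6.1) to (2.8, 3.9), the red cube covered √(0.2² + 2.2²) ≈ 2.2 units.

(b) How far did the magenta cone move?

1.4

The magenta cone was near (1.0, 6.0) before and (1.3, 4.6) after, so it travelled √(0.3² + 1.4²) ≈ 1.4 units.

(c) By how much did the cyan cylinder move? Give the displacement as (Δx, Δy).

(1.7, -0.6)

The cyan cylinder was at about (5.4, 4.5) and moved to about (7.1, 3.9).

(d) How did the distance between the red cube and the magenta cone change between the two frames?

-0.3

The distance was about 2.0 in the first image and 1.7 in the second, so they moved 0.3 units closer together.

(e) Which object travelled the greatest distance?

the orange sphere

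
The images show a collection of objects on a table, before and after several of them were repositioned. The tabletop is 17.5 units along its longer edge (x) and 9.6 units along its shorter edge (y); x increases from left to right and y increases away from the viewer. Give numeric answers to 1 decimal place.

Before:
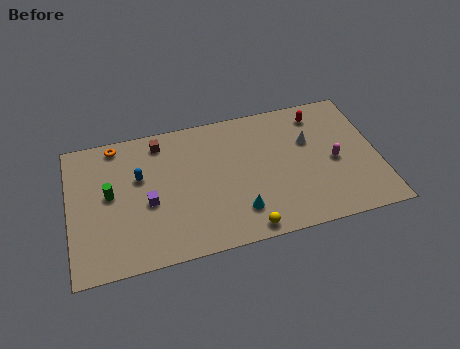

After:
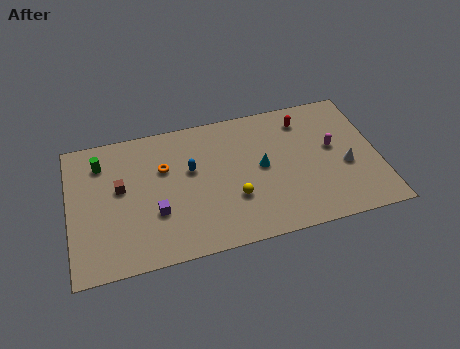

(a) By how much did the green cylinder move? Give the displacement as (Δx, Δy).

(-0.4, 2.3)

From the two frames, the green cylinder sits at roughly (2.3, 5.2) before and (1.9, 7.5) after.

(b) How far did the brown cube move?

3.6

The brown cube moved from about (5.3, 8.2) to (2.9, 5.5), a distance of √(2.4² + 2.7²) ≈ 3.6.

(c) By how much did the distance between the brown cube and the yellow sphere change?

-1.8

They were about 8.5 units apart before and 6.7 after — 1.8 units closer together.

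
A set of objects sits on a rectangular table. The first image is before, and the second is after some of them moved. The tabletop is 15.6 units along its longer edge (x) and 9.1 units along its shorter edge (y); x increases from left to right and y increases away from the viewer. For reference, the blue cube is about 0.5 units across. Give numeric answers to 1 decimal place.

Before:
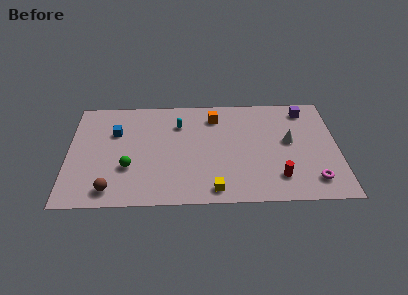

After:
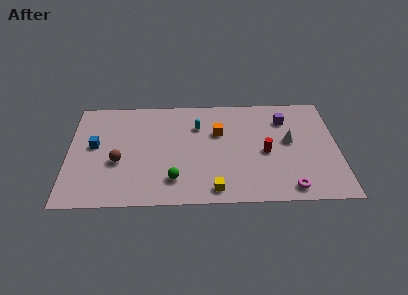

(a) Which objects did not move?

the white cone and the yellow cube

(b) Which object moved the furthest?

the green sphere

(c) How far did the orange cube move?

1.4

From (8.5, 7.3) to (8.7, 5.9), the orange cube covered √(0.2² + 1.4²) ≈ 1.4 units.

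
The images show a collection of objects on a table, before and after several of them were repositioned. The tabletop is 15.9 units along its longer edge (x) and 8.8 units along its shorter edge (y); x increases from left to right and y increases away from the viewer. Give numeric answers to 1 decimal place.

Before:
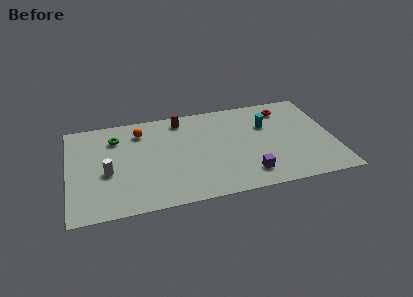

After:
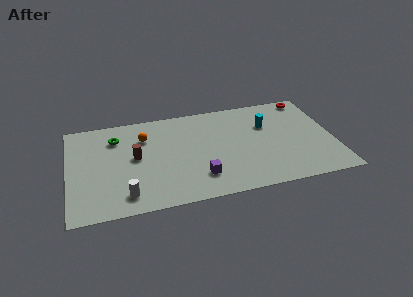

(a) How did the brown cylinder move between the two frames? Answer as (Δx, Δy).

(-2.9, -2.9)

From the two frames, the brown cylinder sits at roughly (6.9, 7.6) before and (4.0, 4.7) after.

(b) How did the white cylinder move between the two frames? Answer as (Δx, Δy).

(1.0, -2.2)

The white cylinder started near (2.3, 3.7) and ended near (3.3, 1.5).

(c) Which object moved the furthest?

the brown cylinder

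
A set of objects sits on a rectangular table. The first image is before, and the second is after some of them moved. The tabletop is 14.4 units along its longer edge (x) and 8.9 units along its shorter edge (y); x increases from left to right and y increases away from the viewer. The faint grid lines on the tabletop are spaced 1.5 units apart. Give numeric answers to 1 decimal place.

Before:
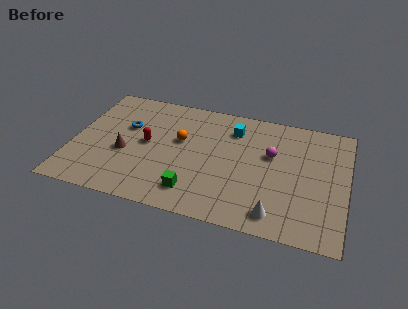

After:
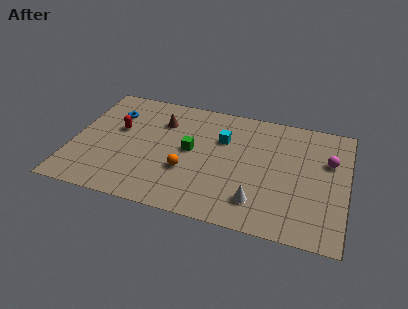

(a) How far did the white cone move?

1.2

From (10.9, 1.3) to (9.9, 1.9), the white cone covered √(1.0² + 0.6²) ≈ 1.2 units.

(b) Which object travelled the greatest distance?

the brown cone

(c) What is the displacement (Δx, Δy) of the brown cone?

(1.7, 2.9)

The brown cone started near (2.8, 3.6) and ended near (4.5, 6.5).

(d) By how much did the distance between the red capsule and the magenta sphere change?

+4.5

They were about 6.6 units apart before and 11.1 after — 4.5 units further apart.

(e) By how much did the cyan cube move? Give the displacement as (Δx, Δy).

(-0.5, -0.9)

The cyan cube started near (8.3, 6.9) and ended near (7.8, 6.0).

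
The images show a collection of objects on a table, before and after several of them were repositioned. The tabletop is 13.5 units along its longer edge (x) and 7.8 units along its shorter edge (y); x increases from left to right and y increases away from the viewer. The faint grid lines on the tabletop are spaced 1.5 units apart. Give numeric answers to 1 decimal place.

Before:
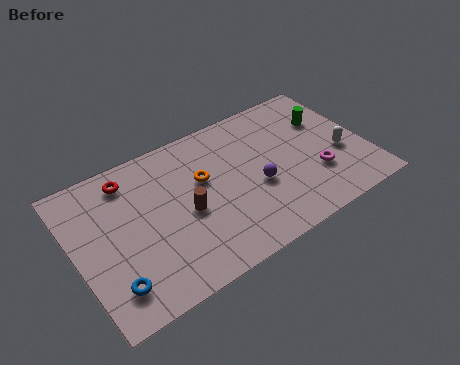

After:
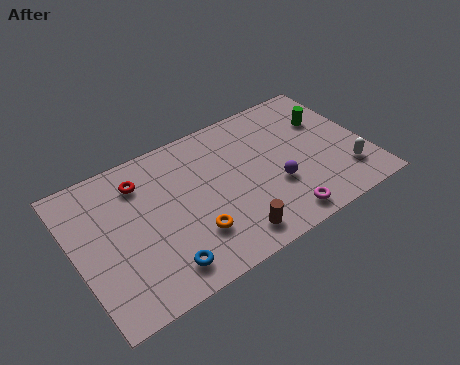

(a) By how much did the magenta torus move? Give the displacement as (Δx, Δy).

(-2.0, -1.5)

The magenta torus was at about (11.0, 2.5) and moved to about (9.0, 1.0).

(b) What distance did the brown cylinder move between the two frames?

2.9

The brown cylinder moved from about (5.0, 3.5) to (6.7, 1.2), a distance of √(1.7² + 2.3²) ≈ 2.9.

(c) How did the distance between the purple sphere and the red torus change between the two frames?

+0.3

They were about 6.4 units apart before and 6.7 after — 0.3 units further apart.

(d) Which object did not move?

the green cylinder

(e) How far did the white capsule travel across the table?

1.2

From (12.3, 3.1) to (12.3, 1.9), the white capsule covered √(0.0² + 1.2²) ≈ 1.2 units.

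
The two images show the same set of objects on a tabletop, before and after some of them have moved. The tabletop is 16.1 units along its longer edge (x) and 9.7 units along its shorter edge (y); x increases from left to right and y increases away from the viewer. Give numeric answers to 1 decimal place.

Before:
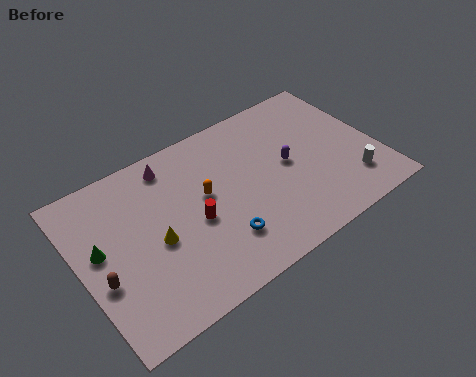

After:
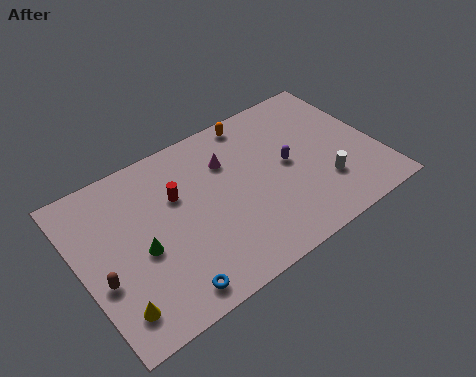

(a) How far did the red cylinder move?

2.1

From (6.0, 4.3) to (5.4, 6.3), the red cylinder covered √(0.6² + 2.0²) ≈ 2.1 units.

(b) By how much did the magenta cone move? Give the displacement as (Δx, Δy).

(2.9, -1.4)

The magenta cone was at about (5.4, 8.3) and moved to about (8.3, 6.9).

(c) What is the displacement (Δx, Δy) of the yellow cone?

(-2.6, -2.5)

The yellow cone was at about (3.9, 4.3) and moved to about (1.3, 1.8).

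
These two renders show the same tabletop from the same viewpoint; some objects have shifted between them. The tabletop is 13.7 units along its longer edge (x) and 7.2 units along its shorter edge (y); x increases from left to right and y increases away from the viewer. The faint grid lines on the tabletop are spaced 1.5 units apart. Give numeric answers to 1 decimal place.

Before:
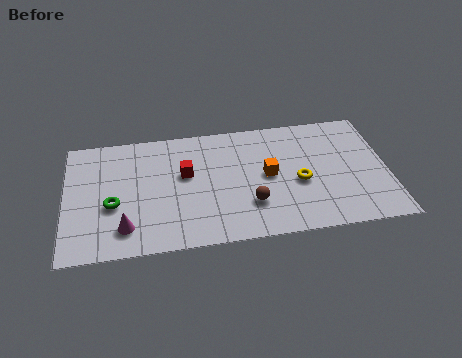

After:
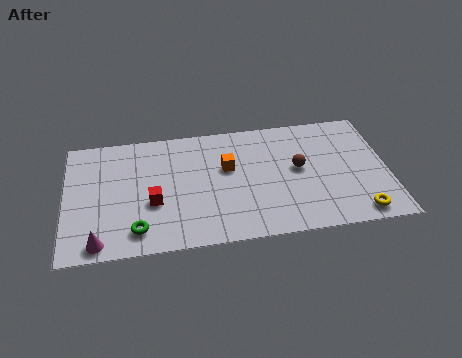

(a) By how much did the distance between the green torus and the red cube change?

-1.7

They were about 3.4 units apart before and 1.7 after — 1.7 units closer together.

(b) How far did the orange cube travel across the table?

1.8

The orange cube moved from about (8.6, 3.7) to (6.9, 4.4), a distance of √(1.7² + 0.7²) ≈ 1.8.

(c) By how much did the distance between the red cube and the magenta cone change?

-0.8

Before: roughly 3.8 units apart; after: 3.0. That's 0.8 units closer together.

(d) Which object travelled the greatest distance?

the yellow torus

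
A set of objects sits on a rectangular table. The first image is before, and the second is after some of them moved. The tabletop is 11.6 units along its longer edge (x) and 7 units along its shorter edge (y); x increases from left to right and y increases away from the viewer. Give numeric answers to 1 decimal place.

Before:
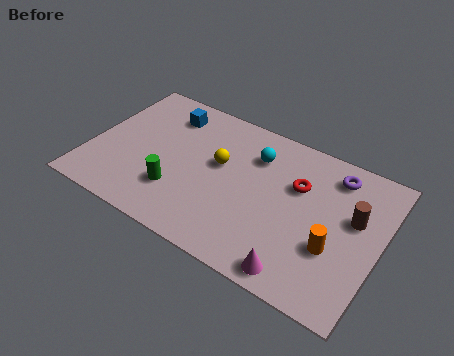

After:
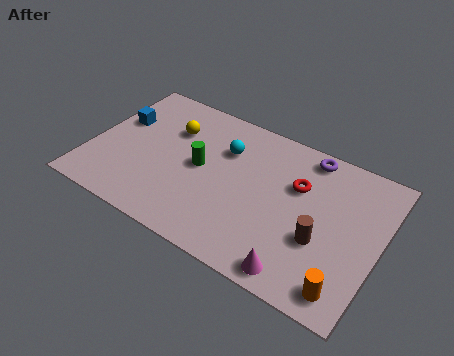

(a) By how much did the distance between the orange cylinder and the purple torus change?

+2.3

The distance was about 3.3 in the first image and 5.6 in the second, so they moved 2.3 units further apart.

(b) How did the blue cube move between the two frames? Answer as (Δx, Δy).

(-1.8, -1.2)

The blue cube was at about (2.7, 5.6) and moved to about (0.9, 4.4).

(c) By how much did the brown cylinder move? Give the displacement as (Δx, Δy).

(-1.1, -1.6)

The brown cylinder was at about (10.5, 4.2) and moved to about (9.4, 2.6).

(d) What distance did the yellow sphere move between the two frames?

2.2

The yellow sphere was near (5.1, 4.1) before and (3.0, 4.9) after, so it travelled √(2.1² + 0.8²) ≈ 2.2 units.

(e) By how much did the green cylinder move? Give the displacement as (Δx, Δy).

(0.7, 1.6)

The green cylinder was at about (3.7, 2.0) and moved to about (4.4, 3.6).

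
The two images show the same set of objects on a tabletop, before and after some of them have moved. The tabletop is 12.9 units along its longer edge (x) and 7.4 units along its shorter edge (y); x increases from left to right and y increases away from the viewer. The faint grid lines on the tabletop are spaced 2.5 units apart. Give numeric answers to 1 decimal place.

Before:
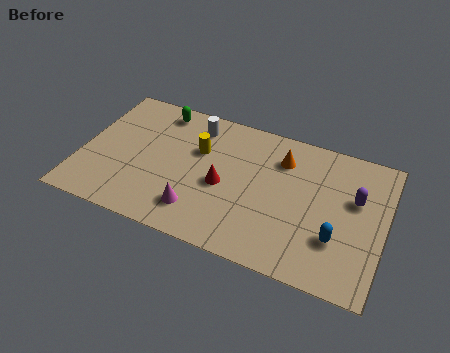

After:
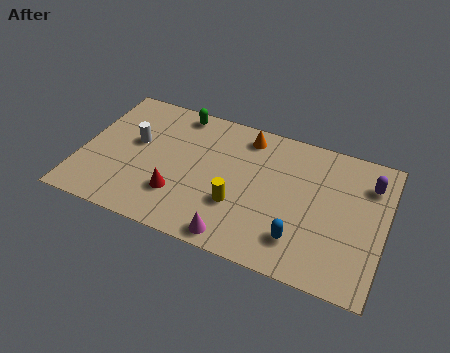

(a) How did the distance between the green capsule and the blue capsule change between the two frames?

-1.5

They were about 9.0 units apart before and 7.5 after — 1.5 units closer together.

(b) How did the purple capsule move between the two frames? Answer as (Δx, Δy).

(0.5, 1.0)

The purple capsule was at about (11.6, 4.6) and moved to about (12.1, 5.6).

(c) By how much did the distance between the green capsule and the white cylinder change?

+1.2

The distance was about 1.6 in the first image and 2.8 in the second, so they moved 1.2 units further apart.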